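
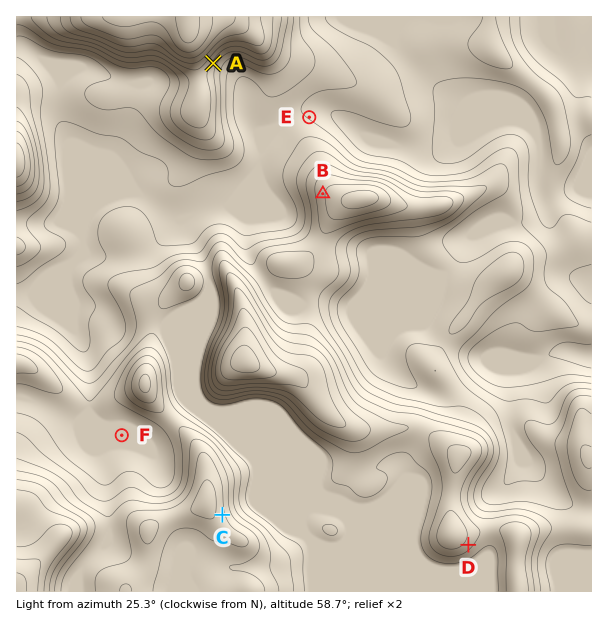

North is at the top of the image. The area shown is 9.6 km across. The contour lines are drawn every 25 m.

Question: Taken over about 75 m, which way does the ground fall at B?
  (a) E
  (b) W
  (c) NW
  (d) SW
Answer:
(b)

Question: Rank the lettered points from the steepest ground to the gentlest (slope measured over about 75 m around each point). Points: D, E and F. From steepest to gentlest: D E F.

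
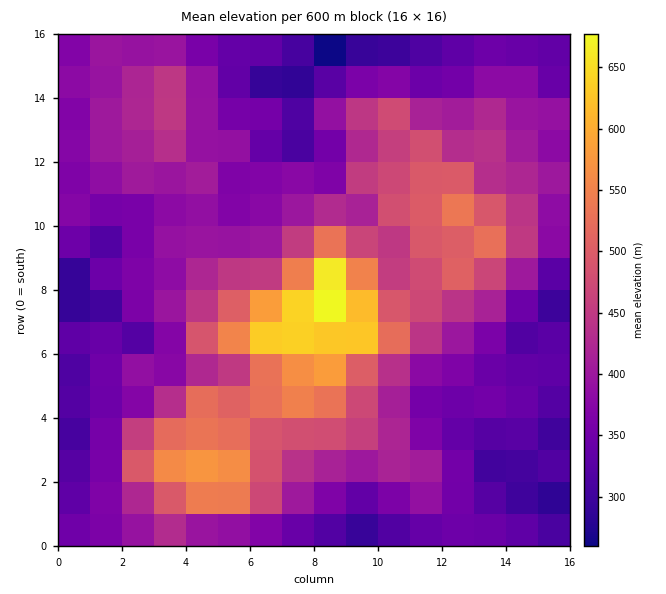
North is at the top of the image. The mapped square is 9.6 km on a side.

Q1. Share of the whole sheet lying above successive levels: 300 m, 95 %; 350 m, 72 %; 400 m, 45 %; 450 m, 27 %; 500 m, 15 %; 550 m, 7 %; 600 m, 3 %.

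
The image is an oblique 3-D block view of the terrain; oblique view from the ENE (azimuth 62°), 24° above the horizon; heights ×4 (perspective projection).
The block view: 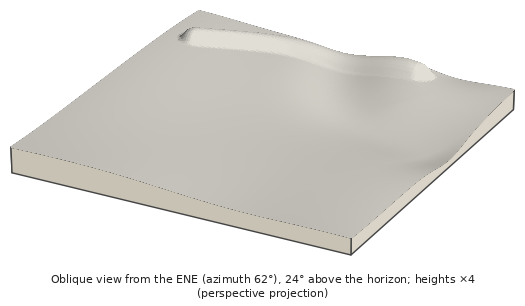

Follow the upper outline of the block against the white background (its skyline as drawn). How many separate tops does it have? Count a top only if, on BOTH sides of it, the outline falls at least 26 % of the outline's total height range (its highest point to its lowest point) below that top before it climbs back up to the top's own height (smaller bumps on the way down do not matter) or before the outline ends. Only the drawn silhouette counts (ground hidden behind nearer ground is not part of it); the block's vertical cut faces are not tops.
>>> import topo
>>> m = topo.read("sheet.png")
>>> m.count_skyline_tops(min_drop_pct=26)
1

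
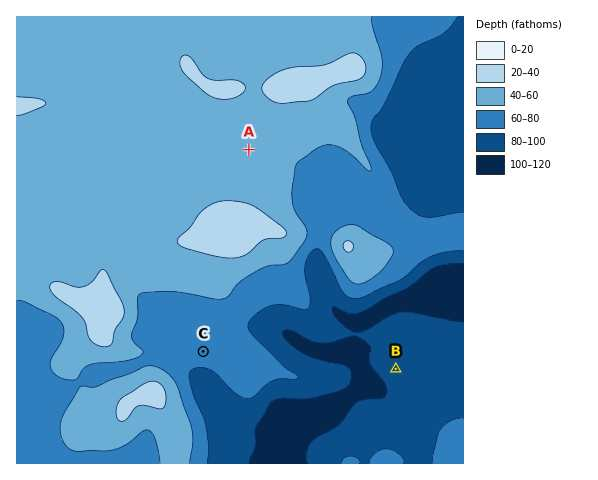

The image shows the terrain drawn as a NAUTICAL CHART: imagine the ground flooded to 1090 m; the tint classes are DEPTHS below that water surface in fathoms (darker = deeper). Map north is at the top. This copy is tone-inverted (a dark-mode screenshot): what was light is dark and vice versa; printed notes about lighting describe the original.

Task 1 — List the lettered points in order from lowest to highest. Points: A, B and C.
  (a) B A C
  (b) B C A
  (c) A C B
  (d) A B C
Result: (b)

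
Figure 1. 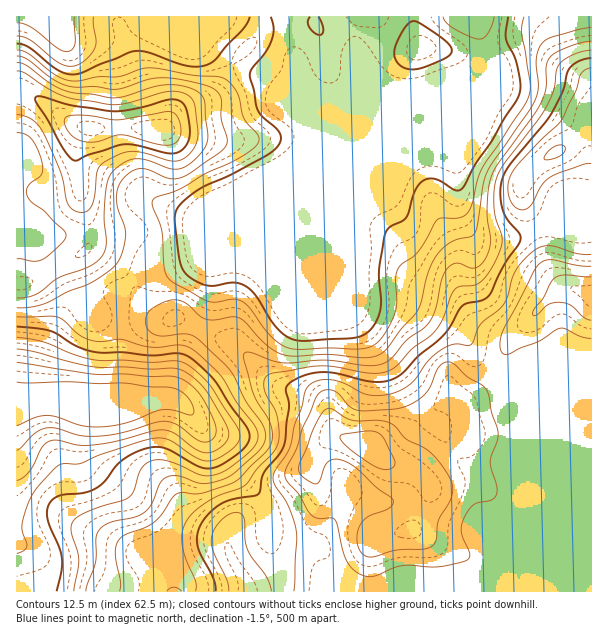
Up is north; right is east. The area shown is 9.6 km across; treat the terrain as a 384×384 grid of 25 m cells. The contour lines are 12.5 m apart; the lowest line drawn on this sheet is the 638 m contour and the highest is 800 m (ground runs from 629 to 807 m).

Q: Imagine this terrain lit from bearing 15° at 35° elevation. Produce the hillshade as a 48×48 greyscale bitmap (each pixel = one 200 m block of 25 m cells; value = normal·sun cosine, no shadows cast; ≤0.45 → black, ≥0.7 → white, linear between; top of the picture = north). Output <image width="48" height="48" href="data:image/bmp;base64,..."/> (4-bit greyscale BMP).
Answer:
<image width="48" height="48" href="data:image/bmp;base64,Qk32BAAAAAAAAHYAAAAoAAAAMAAAADAAAAABAAQAAAAAAIAEAAATCwAAEwsAABAAAAAAAAAAAAAAABEREQAiIiIAMzMzAERERABVVVUAZmZmAHd3dwCIiIgAmZmZAKqqqgC7u7sAzMzMAN3d3QDu7u4A////AIiHd4h3eIh2ZniId3iHdnd3d3d3d3d3d4iHd4d3d4h2ZniId3iHZmd3d3d3d3d3d4iHd3d3d4dmZoiId3h2ZmZmZnd4d4h3d4d2Z3d4iHdmZ4iId3d2ZmZmZ3iId4h3d3dmZ3iJmId3eIiId3d3d3d3d4iHd3d3d3dneImZmYiIiIiHd2Z3iIiIh3d3d3d3d3d3iZmZmYiJmZiHZmZ3iIiId3d3d3d3d4iImZmYiIiaqqmGZmd4iHd3d3d3d3d3d4iJmZiIiImru7l2VWd3d2Z3eId3h3d3d4iImIiIiJq8y6mHZmd2ZWZ3iIh4h3d3d4iIiIiIiavMy6qZh3dlVWeImYd4h3d3d4iJmaqqqrzMuqqpiHdlVniZmId3d3d3d4iaq7u7u7y6mIiHd3dniJmZiHd3d3d3d5mqu7u7u7uodlVWZ4iJqqmYh3eIh3d3d5mqmZmZqqqXVDRFeIiau6qYd3iIh3d3d4iIiHeIiJh1QzRVd4maqqqYh3iIh3d3d2d3d2ZmZmZUNFVmd4mqqqmZh4iIh3d3d2ZlVUREREQzNFZ4mau7u7qYiImYd3d3d1VUQzMyIzMzRWeKu8zdzLqYiJmId3d3d1VEMzMzMjM0VnibzN3cy6mZmZmHd3d3d0RERERERENFZ4mru8zLupmaqpiHd3d3d0RFVWZmZlVniJmqqqqpmYiZmYiIh2Z3ZkRVZnd3d3d4mZqqmIiIiIiJiIiIh3dmZURWZ4h3iImZmaqph3eIh3eIiIiZiId2ZlVWZ3h3iJqqqaqYd3d3d3d3d4mYiIh2Z3dmZnd3iJqqmamYd3d3d3d3d4mYiIiIiYh2ZmZ3iImZmZmHd3d3d3eIiJmYiIiJqoiHdmZ3eImYiIh3d3d3d3iIiJmYiImaqoiIh3d3d4iHd3d3d3d3d3iIiJmIiImqqYh3d4iIeIiHd3d3d3d3d3iIiJmHZ3iZiHd3Z3iIiIiHd3d3d3d3d4iIiJl2VmeIiHd2ZniIiId3d3d3d3d3eIiHiJh2VWd3d3d3ZniIh3Znd3d3d3d3eIiHiJh2Zmd3d3d3Z4h3dmVVZnd3d3d3d3iIiZh2Znd3d3h2Z4dmZURFVWZ3d3d3d3eImYiIiHdmZnd2Z3ZVQzNFVVVnd3d3d3eImIiJmYdmZndlZlVDIjRWZmZmd3d3d3d4iIiJqph3d3ZVVVVDM1Z3d3d3d3d3d3d3d3eJmqmYh2VWZ3d2Z4iIiImZiHd3d3d3d3d4iZmYh1VnmquqqpmZiImZiHd3d3d3d3d4iZmYh2aKzMzLu6qpiImIh3d3d3d3d3d3iJiIiHi93cy7u7y6mZiHd3d3d3d3d3d3iHeIiJve3Luqq83LqZiHd3d3d3dmd3d3d2Z3iM3dy6qZq7y7qYd3d3d3d3ZmZnd3dmZ4md3LqZmZmqqZmHd3d3d3d3dmZneHZmeJq9ypiIiImYiIiId3d3d3d3d4iIiHZmiaq7qId3eIiId3iIiHd3eHd4iImZmId3iJmqmHd3d4h3d3eIiId3iIiIiJmZmId3iImQ=="/>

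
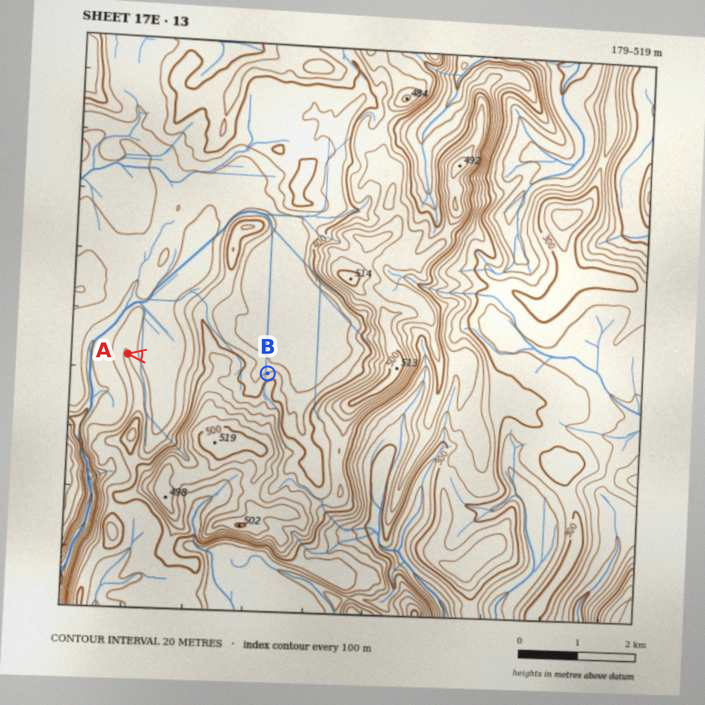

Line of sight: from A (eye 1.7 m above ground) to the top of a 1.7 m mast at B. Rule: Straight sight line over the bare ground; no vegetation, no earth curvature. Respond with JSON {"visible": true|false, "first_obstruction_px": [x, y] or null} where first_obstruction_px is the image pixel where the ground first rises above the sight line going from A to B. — {"visible": false, "first_obstruction_px": [197, 363]}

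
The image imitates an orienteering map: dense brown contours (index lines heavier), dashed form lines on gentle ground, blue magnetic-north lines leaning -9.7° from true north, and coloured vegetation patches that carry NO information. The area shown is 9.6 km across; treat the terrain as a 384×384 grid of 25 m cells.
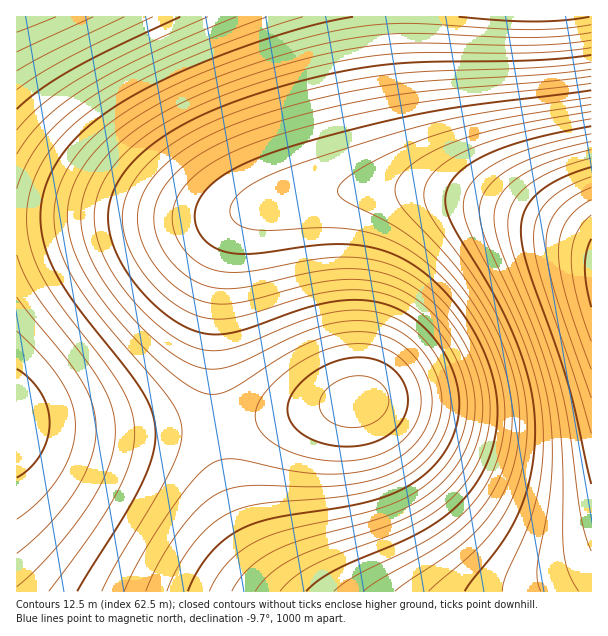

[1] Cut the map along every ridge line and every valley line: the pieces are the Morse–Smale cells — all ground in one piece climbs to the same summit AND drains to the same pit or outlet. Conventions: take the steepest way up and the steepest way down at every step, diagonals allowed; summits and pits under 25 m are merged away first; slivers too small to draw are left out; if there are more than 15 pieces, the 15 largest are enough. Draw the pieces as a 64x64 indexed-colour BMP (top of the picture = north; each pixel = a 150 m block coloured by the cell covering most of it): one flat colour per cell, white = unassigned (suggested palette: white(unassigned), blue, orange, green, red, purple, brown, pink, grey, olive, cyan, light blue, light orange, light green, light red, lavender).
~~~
<image width="64" height="64" href="data:image/bmp;base64,Qk12CAAAAAAAAHYAAAAoAAAAQAAAAEAAAAABAAQAAAAAAAAIAAATCwAAEwsAABAAAAAAAAAA////ALR3HwAOf/8ALKAsACgn1gC9Z5QAS1aMAMJ34wB/f38AIr28AM++FwDox64AeLv/AIrfmACWmP8A1bDFADMzMzMzMzMzMzMzMzMzMxERERERERERERERERERERERMzMzMzMzMzMzMzMzMzMxEREREREREREREREREREREREzMzMzMzMzMzMzMzMzMxERERERERERERERERERERERETMzMzMzMzMzMzMzMzMxERERERERERERERERERERERERMzMzMzMzMzMzMzMzMzEREREREREREREREREREREREREzMzMzMzMzMzMzMzMzERERERERERERERERERERERERETMzMzMzMzMzMzMzMzMRERERERERERERERERERERERERMzMzMzMzMzMzMzMzMREREREREREREREREREREREREREzMzMzMzMzMzMzMzMxERERERERERERERERERERERERETMzMzMzMzMzMzMzMxERERERERERERERERERERERERERMzMzMzMzMzMzMzMzEREREREREREREREREREREREREREzMzMzMzMzMzMzMzMRERERERERERERERERERERERERETMzMzMzMzMzMzMzMRERERERERERERERERERERERERERMzMzMzMzMzMzMzMxEREREREREREREREREREREREREREzMzMzMzMzMzMzMzERERERERERERERERERERERERERETMzMzMzMzMzMzMzMRERERERERERERERERERERERERERMzMzMzMzMzMzMzMxEREREREREREREREREREREREREREzMzMzMzMzMzMzMxERERERERERERERERERERERERERETMzMzMzMzMzMzMzERERERERERERERERERERERERERERMzMzMzMzMzMzMzMREREREREREREREREREREREREREREzMzMzMzMzMzMzMxERERERERERERERERERERERERERETMzMzMzMzMzMzMzERERERERERERERERERERERERERERMzMzMzMzMzMzMzMREREREREREREREREREREREREREREzMzMzMzMzMzMzMxERERERERERERERERERERERERERETMzMzMzMzMzMzMzERERERERERERERERERERERERERERMzMzMzMzMzMzMzMREREREREREREREREREREREREREREzMzMzMzMzMzMzMxERERERERERERERERERERERERERETMzMzMzMzMzMzMzERERERERERERERERERERERERERERMzMzMzMzMzMzMzMREREREREREREREREREREREREREREzMzMzMzMzMzMzMxERERERERERERERERERERERERERETMzMzMzMzMzMzMzERERERERERERERERERERERERERERMzMzMzMzMzMzMzMREREREREREREREREREREREREREREzMzMzMzMzMzMzMxERERERERERERERERERERERERERETMzMzMzMzMzMzMzERERERERERERERERERERERERERERMzMzMzMzMzMzMzMREREREREREREREREREREREREREREzMzMzMzMzMzMzMzERERERERERERERERERERERERERETMzMzMzMzMzMzMzMRERERERERERERERERERERERERERMzMzMzMzMzMzMzMxEREREREREREREREREREREREREREzMzMzMzMzMzMzMzERERERERERERERERERERERERERETMzMzMzMzMzMzMzMxERERERERERERERERERERERERESMzMzMzMzMzMzMzMzERERERERERERERERERERERERIiIiIiIiIiIiIiIjMzMxERERERERERERERERERERESIiIiIiIiIiIiIiIiIiIiIRERERERERERERERERERIiIiIiIiIiIiIiIiIiIiIiIiIiERERERERERERERIiIiIiIiIiIiIiIiIiIiIiIiIiIiIiIiIREREREiIiIiIiIiIiIiIiIiIiIiIiIiIiIiIiIiIiIiIiIiIiIiIiIiIiIiIiIiIiIiIiIiIiIiIiIiIiIiIiIiIiIiIiIiIiIiIiIiIiIiIiIiIiIiIiIiIiIiIiIiIiIiIiIiIiIiIiIiIiIiIiIiIiIiIiIiIiIiIiIiIiIiIiIiIiIiIiIiIiIiIiIiIiIiIiIiIiIiIiIiIiIiIiIiIiIiIiIiIiIiIiIiIiIiIiIiIiIiIiIiIiIiIiIiIiIiIiIiIiIiIiIiIiIiIiIiIiIiIiIiIiIiIiIiIiIiIiIiIiIiIiIiIiIiIiIiIiIiIiIiIiIiIiIiIiIiIiIiIiIiIiIiIiIiIiIiIiIiIiIiIiIiIiIiIiIiIiIiIiIiIiIiIiIiIiIiIiIiIiIiIiIiIiIiIiIiIiIiIiIiIiIiIiIiIiIiIiIiIiIiIiIiIiIiIiIiIiIiIiIiIiIiIiIiIiIiIiIiIiIiIiIiIiIiIiIiIiIiIiIiIiIiIiIiIiIiIiIiIiIiIiIiIiIiIiIiIiIiIiIiIiIiIiIiIiIiIiIiIiIiIiIiIiIiIiIiIiIiIiIiIiIiIiIiIiIiIiIiIiIiIiIiIiIiIiIiIiIiIiIiIiIiIiIiIiIiIiIiIiIiIiIiIiIiIiIiIiIiIiIiIiIiIiIiIiIiIiIiIiIiIiIiIiIiIiIiIiIiIiIiIiIiIiIiIiIiIiIiIiIiIiIiIiIiIiIiIiIiIiIiIiIiIiIiIiIiIiIiIiIiIiIiIiIiIiIiIiIiIiIiIiIiIiIiIiIiIiIiIiIiIiIiIiIiIiIiIiIiIiIiIi"/>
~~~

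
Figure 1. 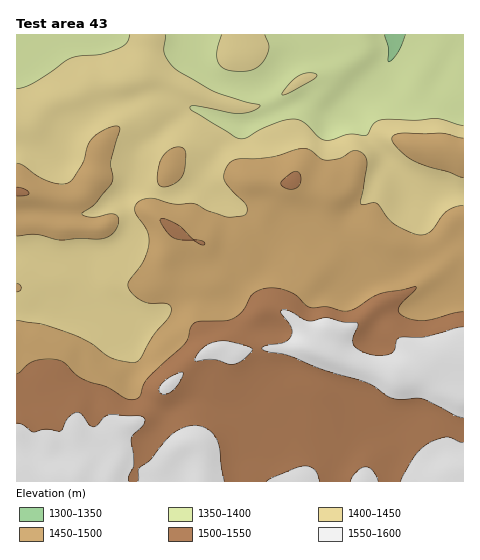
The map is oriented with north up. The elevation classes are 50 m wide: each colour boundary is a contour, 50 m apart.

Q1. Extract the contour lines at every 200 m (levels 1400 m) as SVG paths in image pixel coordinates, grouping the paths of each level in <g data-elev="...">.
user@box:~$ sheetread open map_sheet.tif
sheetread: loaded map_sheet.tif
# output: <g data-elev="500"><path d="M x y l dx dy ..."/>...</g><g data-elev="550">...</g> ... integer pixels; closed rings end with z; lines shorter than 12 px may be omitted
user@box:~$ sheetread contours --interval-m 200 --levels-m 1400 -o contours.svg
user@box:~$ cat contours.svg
<g data-elev="1400"><path d="M463 125l-26-7-21 2-33 0-9 3-7 12-18-1-22 6-8-3-17-16-10-2-11 2-15 6-21 11-7 0-46-28-2-3 6-1 43 8 12-2 9-6-45-14-39-22-7-7-5-10 1-18"/><path d="M282 94l1 1 5-2 22-12 7-4 0-3-9-1-9 3-9 6z"/><path d="M130 35l-3 8-8 5-18 6-30 4-37 25-10 4-7 2"/><path d="M222 35l-5 16 1 12 7 6 16 2 14-2 9-9 5-13-4-12"/></g>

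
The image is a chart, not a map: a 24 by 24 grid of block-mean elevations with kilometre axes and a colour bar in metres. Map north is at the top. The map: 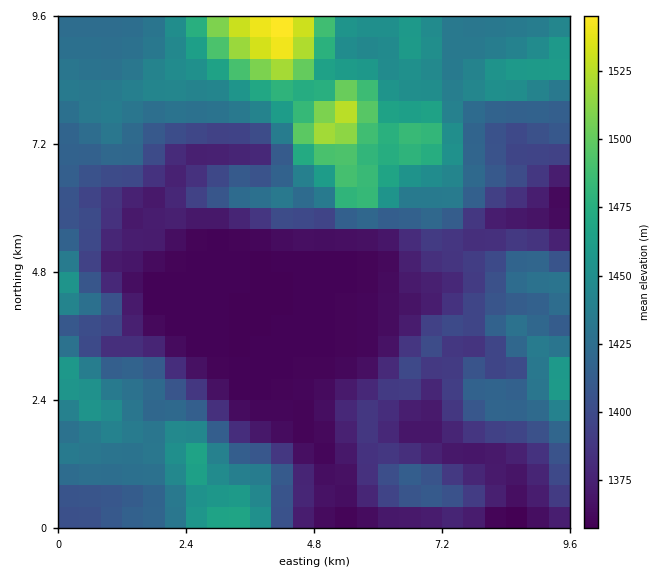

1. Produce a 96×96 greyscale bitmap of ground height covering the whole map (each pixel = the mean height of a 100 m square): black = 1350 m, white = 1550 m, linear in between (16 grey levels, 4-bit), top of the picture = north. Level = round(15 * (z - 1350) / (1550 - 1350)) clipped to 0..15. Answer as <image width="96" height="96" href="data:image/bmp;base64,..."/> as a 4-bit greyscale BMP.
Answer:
<image width="96" height="96" href="data:image/bmp;base64,Qk12EgAAAAAAAHYAAAAoAAAAYAAAAGAAAAABAAQAAAAAAAASAAATCwAAEwsAABAAAAAAAAAAAAAAABEREQAiIiIAMzMzAERERABVVVUAZmZmAHd3dwCIiIgAmZmZAKqqqgC7u7sAzMzMAN3d3QDu7u4A////AERERERFVVVVVVVmZ3iJmZmZmZh3ZEMiERERERERERERERERERERERERAAAREREiIkREREREVVVVVVVmZ3iJmZmZmZh3ZEMiERERERERERERERERERIiIRERAAARERESIkREREREVVVVVVVmZ3iImZmZmYh3ZEMiIRERERERERIiIiIiIiIiIiEREQAREREiIkRERERERFVVVVVWZ3iIiJmZmYh2VEMiIREREREREiIiIiIjMzMzMiIREREREREiIkRERERERERVVVVWZ3eIiIiZmYh2VEMiIRERERERIiMzMzMzREREMzIiERERERIiM0RERERERERVVVVmZ3iIiIiIiIh2VEMyIhERERESIzM0REREREREQzMiIRERESIjM0RERERERVVVVVVmd3iIiIiIiId2VUMyIiEREREiIzRERVVVVVVEQzMiIhEREiIzNERFVVVVVVVVVVZmd4iIiIiIiHd2VUMyIiEREREiM0REVVZlVVREMzMiIhERIiMzRFVVVVVVVVVVVWZneIiIiHd3d3d2VUQyIhEREREiM0RFVVZlVURDMzIiIhERIiM0RFVVVmZmZmZmZmZneImYiHd3d3d2ZUQyIhEREREiM0RFVVVVREMzIiIiIRERIiM0RGZmZmZmZmZmZmZneJmZiHdmZ3dmZUMyIRERERIiM0RERVVEQzMiIiIhERERIiI0RGZmZmZmZmZmZmZniJmZh3ZmZmZmVUMiERERERIiMzRERERDMyIiIRERERERIiM0RGZmZmZmZmZmZmZ3iJmZh3ZlVmZlVEMiERERERIiMzMzMzMzIiIhERERERESIiM0RGZmZmZmZmZmZmZ3iJmZh3ZVVVVVRDIhERERESIjMzMzMzIiIiERERERERIiIjM0RGZmZmZmZmZmZmd3iJmYh2ZVREREMyIRERERESIjMzMyIiIiIRERERESIiIiIzNEVWZmZmZmZmZmZmd4iJmId2VUQzMzIiERERERESIjMzMiIiIRERESIiIiIiIjMzREVWZmZmZmZmZmZmd4iIiHdlVDMyIiIREREREREiIzMzIiIhERERIiIiIiIzMzM0RFVWZmZmZnd3dmZmd3iIh3ZVQzIiIREREREREREiIzMzIiIRERESIiIjMzMzMzRERVVWZmZnd3d3dmZmZ3d3d2VUMyIREREREREREREiIzMzIiEREREiIjMzM0REREREVVVmZmd3d3d3dmZmZmd3ZlVDMiEREREREREREREiMzMzIiEREREiIzM0RERERERFVWZmZnd4iIh3ZmZVVmZmZVQzIhERERERERERERIiMzMzIiIRERIiIzRERVVVVVVVVmZ2Z3eIiId3ZmVVVVZmVUQyIRERERERERERERIiMzMzIiIhERIiMzREVVVVVVVVZmd2d4iIiId2ZmVVVVVVVEMiERERERERERERERIiMzMzMiIiIRIiM0RFVVVVVVVWZneHd4iIiHdmZmVVVVVVRDMiERERERERERERERIiMzMzMyIiIiIiM0RVVVVVVVVmZ3iHeIiIh3dmZmVVVVVEQzIhERERERERERERERIiIjMzMzMyIiIiM0RVVVVVVVVmd4iIiIiId3ZmZmZVVVREMyIREREREREREREREREiIiIzMzMzMiIiM0VVVVVVVVVmd4iYiIiHd2ZmZmZlVURDMiERERERERERERERERESIiIjMzQzMiIiNEVVVVVVVVVmeImYiIiHdmZmZmZlVEQzIhERERERERERERERERERESIiMzREMyIiM0VVVVVERFVmeImYiIh3dmZmZmZlVDMyIRERERERERERERERERERERIiMzREQzIiM0VVVUREREVneImYiIh3ZlVVVmZVQzIiERERERERERERERERERERERESIzREQzIiM0RVREQzNEVneImYiId2VVRFVVVUQyIRERERERERERERERERERERERERIjNERDMiM0RERDMzNEVneIiIiHdlVERERERDMiEREREREREREREREREREREREREREiM0REMyMzREMzMzNFVnd4iId2ZUQzMzM0MzIhEREREREREREREREREREREREREREiI0REMzMzMzMzM0RVZnd3d3dmVEMyIiMzMiIRERERERERERERERERERERERERERESIzREQzMzMzMzNEVWZ3d2ZmZVQzMiIiIiIiERERERERERERERERERERERERERERERIjRERDMyIiMzRFVmd2ZmZVVUQzMiIiIiIRERERERERERERERERERERERERERERERIiNEREMzIjM0VWZndmZVVVREMzMzMiIhEREREREREREREREREREREREREREREREREiM0REQzMzNEVmZmZmVVVEREQzMzMyIhERERERERERERERERERERERERERERERERESIzRERDMzRFVmZmZlVVRFREREREQzIhERERERERERERERERERERERERERERERERESIjNERERERFVmZmVVVVVVVVVVVVRDIhERERERERERERERERERERERERERERERERERIiM0RERERVVVVVVVVVVWZmZmZVRDIREREREREREREREREREREREREREREREREREREiIzM0RERFVVVVVVVVVXd2ZmZVQzIRERERERERERERERERERERERERERERERERERESIiMzNERERFVVVVVVZoh3ZmVUQyIRERERERERERERERERERERERERERERERERERERIiIjMzREREVVVVVmZoiHZlVEMyEREREREREREREREREREREREREREREREREREREREiIiMzNERFVVVVVmZpiHZVRDMiERERERERERERERERERERERERERERERERERERERIiIiMzNERFVVVWZmZpiHZUMyIhERERERERERERERERERERERERERERERERERESIiIiIiMzNERVVmZmZmZpiHVEMiIhEREREREREREREREREREREREREREREREREREiIiIiIiMzNERVZmZmZmZoh2VDIiIREREREREREREREREREREREREREREREREREREiIiIiIjMzNERVZmZmZmZoh2VDIiEREREREREREREREREREREREREREREREREREREiIiIjMzMzNERVZmZmZVVXdmVDIiEREREREREREREREREREREREREREREREREREREiIiMzMzMzM0RFVmZlVVVXdlRDIiESIREREREREREREREREREREREREREREREREREiIjMzMzMzM0REVVVVRERGZlRDIiIiIiEREREREREREREREREREREREREREREREREiIjMzMzMzMzNERFVEQzM2ZVRDMiIiIiIREREREREREREREREREREREREREREREREiIjMzMzMzMzMzRERDMzIlVVRDMiIiIiIiERERERERERERERERERERERERERERERIiIzMzMzMzMzMzMzMzMiIlVVREMyIiIiIiIRERERERERERERERERERERERERERESIjMzMzMyIiIiIiMzMiIiIlVVREMzIiIiIiIhERERERERERERESIiIiIiIiIiIiIiMzRERDMzIiIiIiIiIiIhEUREREQzIiIiIiIiEREREREREREiIiMzIiIiIzMzMzMzNEREREQzMiIiIiIiIiEREUREREQzIiERIiIiIhERERERIiIjMzRDMzMzRERERERERVVVVVVEMyIiEREREREREUREREMzIiEREiIiIiIhEiIiIzM0RFVUREREVWZmZmVVVVZmZmVUQzIiEREREREREURERDMzIiIRESIiIiIiIiIzNERFVWZVVERWZ4iIh3dmZmZmZmZlVDMiIhEREREREURERDMzIiIRERIiIjMzMzNEVVVVZmZlVVVniJmpmYd2ZmZmZmZmVUMyIiIiEREREUREQzMzIiIhERIiIzM0RERVZmZmZndmVVZomaqqqZh3ZmZmZmZmZUQzMyIiIhEREURERDMzMiIiIRIiIzNERVVmZmZmZnZmVVZ4mru7qpiHdmZmZ3d2ZVREMzMzIiEREVVERDMzMzIiIiIiIzNEVVVmZmZmZmZmZWeJqru7qpmHd3Zmd3d2ZlVEREQzMiIREVVUREMzMzMzIiIiIjNERVVmZmVVVWZmZmeJq7u7qpmId3d3d3d2ZlVVRERDMyIhEVVVREREREMzMyIiIiMzRERVVVVERVZmZ3iJq7u6qpmIiHd3d3d2ZlVVVEREMzIiEVVVVEREREREMzIiIiIjMzRERERERFZnd4iaq7uqqpmZiIiIiId2ZVVVREREMzMiIVVVVURERVVEQzMiIiIiIjMzMzMzNFZ3iImaq7qqqpmZmZiIiIh2ZVVURERDMzMyIlVVVVRVVVVVRDMiIiIiIiIiMyIjNFZ4mZmqu7qqqpmZmZmZmYh3ZVVEREQzMzMzIlVVVVVVVVVVRDMyIiIiIiIiIiIiNFaJmqqru7qqqZmZqqqZmZh3ZVVEREQzMzMzM1VVVVVVZmZVVEMyIiIiIiIiIiIiNFeJq7u7u7qqqZmaqqqqqZh3ZVVEREMzM0REQ1VVVVVmZmZVVEMzMiIiIiIiIiIjNFeau7vMu7uqqZmaqqqqqZh3ZVVEREMzNERERFVVVVZmZmZVVEQzMzMyIiIiIiIzRWeavMzMzLu6qZmqqqqqqph2ZVVEREQzRERERFVVVWZmZmZVVEREMzMzMzMzMzM0RXirzN3dzMu6qpmqqqqqqph2ZVVERERERERERFVVVmZmZmZVVVRERERERERERERFVnmrzN3d3cy7qqmaqqqqqZh2ZVVEREREREREVVVVZmZmZmZVVVVVVVVURFVVVVVWZ4mrzN3d3dzLqqmZmqqqqYh2ZVVERERERERVVVVWZmZmZmZlVVVVVVVVVVVVZmZmeImrvM3d7t3LupmZmZmpmYd2ZVVURERERFVVVVZmZmZmZmZmZVZmZmZmZmZmZmd3iJmqu7zd3t3LupmYiZmZmIdmZVVVVVVVVVVVVWZmZmZ3dmZmZmZmZmZmZmZnd3d4iJmaqrvN3d3LupmIiImZiHdmZmVVVVVVVVVVVWZmZmZ3d3d2ZmZmZmZmZmd3d3eIiJmZmaq83d3LqpiIiIiIiHdmZmZmZmZmZlVVVWZmZmZnd3d3d3d3d3dmZnd3d4iIiZmZmZq7zd3LqZiIeIiIh3dmZ3d3d3d2ZmZlVWZmZmZmZ3d3d3d3d3d3d3d3iIiZmZmZmZmrvMzLqZiHd4iId3d3d3d3d3d3d2ZmZmZmZmZmZmd3d3d3d3d3d3eIiZmaqqqqmZmau7u6qYiHd3iId3Znd3iIiIiId3d3ZmZmZmZmZmZ3d3d3d3d3d4iJmaqru7u6qZmZqquqmYh3d3iHd2Znd3iIiIiIiId3d2ZmZmZmZmZnd3d3d3d3eImZqru7zMy7qZiJmaqZmIh3d3h3d2Znd3iIiIiIiIiIiGZmZmZmZmZmd3d3eIiIiJmqu7vMzdzLupmIiJmYiId3eIiHd2Zmd3eIiIiIiIiIiGZmZmZmZmZmZ3d3d4iIiZqru8zN3d3cupmIiIiIiHd3iIiHd2ZmZ3d4iIiIiIiImWZmZmZmZmZmZnd3d4iImaq7zM3d7u3dy6mIh3d3d3d3iIiId2ZmZnd3d4iIiIiJmWZmZmZmZmZmZmd3d4iImqu8zN3e7u7dy6mYh3d3d3d4iIiId2ZmZmd3d3d3iIiJmWZmZmZmZmZmZmZ3eIiJmrvMzd3u7u7t3LqYh3d3d3d4iIiId2ZmZmZnd3d3d4iIiWZmZmZmZmZmZmZ3eIiZq7zN3d7u/+7u3LqYh3d3d3d4iIiId2ZmZmZmZmd3d3eIiGZmZmZmZmZmZmZ3eImaq8zd3u7v//7u3LqpiHd3d3d4iIiId2ZmZmZmZmZnd3d4iGZmZmZmZmZmZmZ3iJmau83d7u7v///u3cupiHd3d3d4iIiId2ZmZmZmZmZmZ3d3iGZmZmZmZmZmZmZ3iJmqvM3d7u7v///u3cupiId3d3eIiIiId2ZmZmZmZmZmZnd3d2ZmZmZmZmZmZmZ3iJmqvM3e7u7v///u3cupiIiIiIiIiIiId2ZmZmZmZmZmZmd3d2ZmZmZmZmZmZmZ3iJmqvM3e7u7v///u3cupiIiIiIiIiIiId2ZmZmZmZmZmZmd3dw=="/>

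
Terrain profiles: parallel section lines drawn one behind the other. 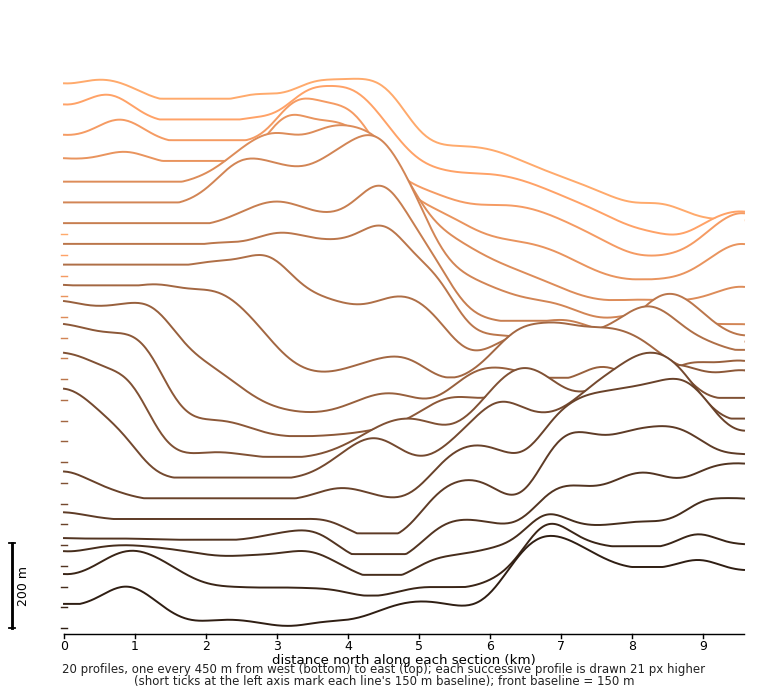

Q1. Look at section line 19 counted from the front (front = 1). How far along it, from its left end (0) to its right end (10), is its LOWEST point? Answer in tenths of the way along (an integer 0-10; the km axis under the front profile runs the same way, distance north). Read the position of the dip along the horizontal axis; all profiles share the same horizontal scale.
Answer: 9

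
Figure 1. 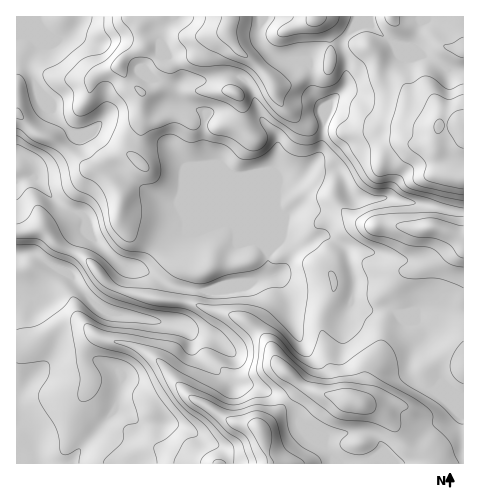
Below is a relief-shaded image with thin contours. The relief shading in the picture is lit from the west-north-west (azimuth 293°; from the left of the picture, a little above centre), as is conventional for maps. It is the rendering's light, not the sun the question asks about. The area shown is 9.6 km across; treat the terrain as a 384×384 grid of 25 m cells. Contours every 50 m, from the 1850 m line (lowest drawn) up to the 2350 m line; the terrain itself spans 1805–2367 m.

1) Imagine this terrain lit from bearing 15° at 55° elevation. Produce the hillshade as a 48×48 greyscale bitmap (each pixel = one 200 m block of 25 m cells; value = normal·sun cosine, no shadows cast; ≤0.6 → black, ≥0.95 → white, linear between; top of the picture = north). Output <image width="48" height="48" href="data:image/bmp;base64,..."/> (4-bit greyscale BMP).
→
<image width="48" height="48" href="data:image/bmp;base64,Qk32BAAAAAAAAHYAAAAoAAAAMAAAADAAAAABAAQAAAAAAIAEAAATCwAAEwsAABAAAAAAAAAAAAAAABEREQAiIiIAMzMzAERERABVVVUAZmZmAHd3dwCIiIgAmZmZAKqqqgC7u7sAzMzMAN3d3QDu7u4A////AKqZmJqqqpiImqq9uFR6zd26mHiZhnmqu6qZmJmqqpmZqqu7lkR6zdypmIiZd4qqu6mZmImqqqqru7qWMiSKzLqpmaqWaKq7u5mYiIiZqqq7updBAkeru6mYd4dVeaq7y5mHeIiJqqmZhjEBaazduph1MzJGmZqry5iHiIiJqpiIUQAp7+/+uYZDMzR5qavMupiIiZmZmYiGEBfP/+/9uGRFZ5qrvN3bqZmZmZmZmZmEA67/7c3JdUabzN7d7u26mZmqqpmamZhSS+/tuphTNJ3v7/7u7cqZmImZmZmqqYUjru7bqpYyWu/+7tzMu6mZmIiJmZmphjE43u27zKZXv//MzLu6qqqpmYiImZh1MRSd7dy924Zq7/27zMy7uquqqpmIiIZDRYzu7tzMp1WN/9qru7u7u6qqqqqpiHZ73v///suoYza//rmru7u7u6qqqru6mIrv///u25dkIknf7Jiqqqq7uqqZqru7uq7/7cqHZUIjV63typmaqqqrqpmZqrqru97ZZDEAASWLze7cupmZmamZmZmZmaqaq9xyERJGiazu7u7LqZmZmZmIiJmIiJmYm7cQSKvd3LurzMy7upiZmZmYiIiIiIiJq5IGzd3bl2ZmiImrqYeJqpiZiHd3d5maqEBs3LqGZ3h3d3eJmHeKqpiZmYh3ZaqoUhbeuGZWiqqqqZiYiImqupmqmYh2VIhiJI3sYiRpq7u7u7upmau7upmHZmZmVSITe83GEkeaqqq7qqqpqZqrp2QiM0REV1RIvLuCJomaqqqqqZmZmZiZdTETRVRGirqby6liSJmZmZmaqZmZmZmIdmeJmqu83ru8yphDaJqqqZmZmZmZmZqYibzu7u7+3KrNuGQ1iaqqqZmZmZmZmZmHnN3u7cy5ZavbhTNGiqqZmZmZmZmZmZiJu6iJhTEAAKvJZURXq6h4mZmZmZmZmZmauVIBEAAAAJqodmZ4qoZompmZmZmZmZmapyERJFRFZ5qXZniZmHeaqZmZl3eJiImZgxNVVneJqqhkRpu5iIq7qYiYdUNXdmeHMTaIdleJmXMBSby7maq6l2d2RENGZURUE2eJdmeIiBAFm7u7qpmYdlVDNFeHYzNDJXeJeJiJiAObuomqqYh1VVZUVoq3IUZ2eIiZmZmZmFrMuGaJmHeHZ4mZiZuSAnmpqpmZmZmqmazLl1Vnd3iamamZh4lAJ5qqqZqpmaqqu7uph3dmZXiZmYdVRHcReqmImaqZmqqs3LuoZoh3VXmYiHZlWKcViZhleZiJmqq97bqXZ4iGVpqpiJmZrLQ4qodUaIeJqrvN3cqZmZqXWKqYiHZ4qVFry6h2Z3eJq8zcu7qru7u6mZmIh0RVQgS8uqmIh2eKu7zKiKqru7zcu5eJl2ZkIVvLmZmal2eaqqqXZqqqq7y7qpiZh3dlV7ynZneJmIm7qZh3iaqZmqqYeImph4h3eruGVENHiavKd3eJqpmZiJmXVomYmqqZmqqZmFM1eaumV4mqqpmZiJqWVomIq7qZqZqrunRFaaqEaZmqmQ=="/>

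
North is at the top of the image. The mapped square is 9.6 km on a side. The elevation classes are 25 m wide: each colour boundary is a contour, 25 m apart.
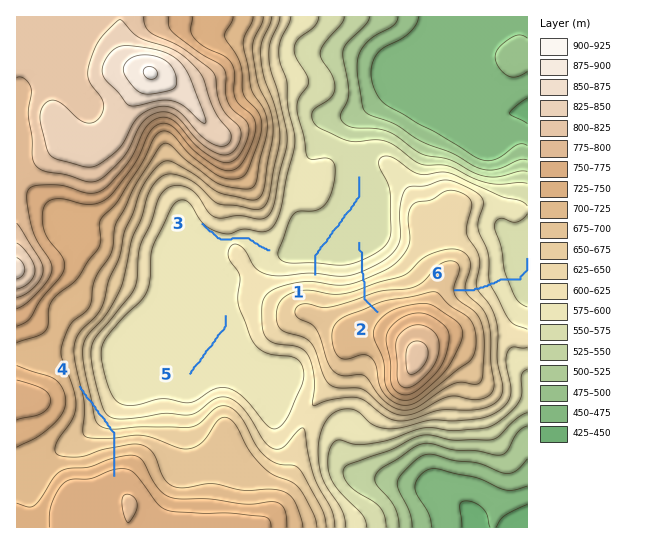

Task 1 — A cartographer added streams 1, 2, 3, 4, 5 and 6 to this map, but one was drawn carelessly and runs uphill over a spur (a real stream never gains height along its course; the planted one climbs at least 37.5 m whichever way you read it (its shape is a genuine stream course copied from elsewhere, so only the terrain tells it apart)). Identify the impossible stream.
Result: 4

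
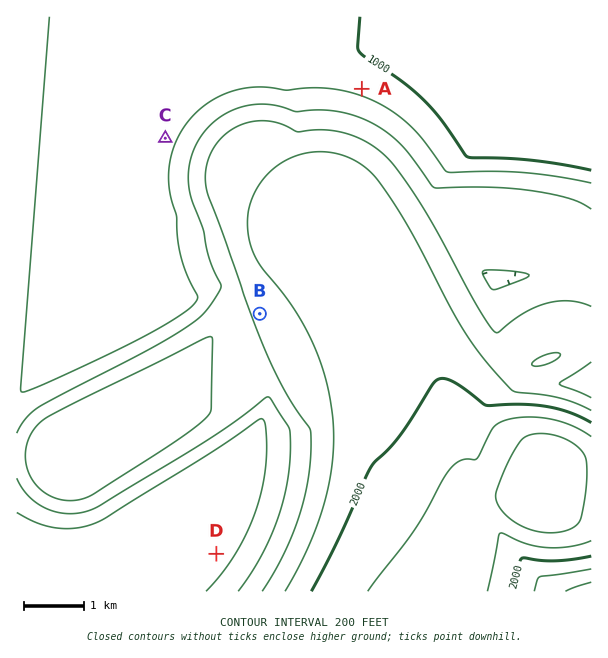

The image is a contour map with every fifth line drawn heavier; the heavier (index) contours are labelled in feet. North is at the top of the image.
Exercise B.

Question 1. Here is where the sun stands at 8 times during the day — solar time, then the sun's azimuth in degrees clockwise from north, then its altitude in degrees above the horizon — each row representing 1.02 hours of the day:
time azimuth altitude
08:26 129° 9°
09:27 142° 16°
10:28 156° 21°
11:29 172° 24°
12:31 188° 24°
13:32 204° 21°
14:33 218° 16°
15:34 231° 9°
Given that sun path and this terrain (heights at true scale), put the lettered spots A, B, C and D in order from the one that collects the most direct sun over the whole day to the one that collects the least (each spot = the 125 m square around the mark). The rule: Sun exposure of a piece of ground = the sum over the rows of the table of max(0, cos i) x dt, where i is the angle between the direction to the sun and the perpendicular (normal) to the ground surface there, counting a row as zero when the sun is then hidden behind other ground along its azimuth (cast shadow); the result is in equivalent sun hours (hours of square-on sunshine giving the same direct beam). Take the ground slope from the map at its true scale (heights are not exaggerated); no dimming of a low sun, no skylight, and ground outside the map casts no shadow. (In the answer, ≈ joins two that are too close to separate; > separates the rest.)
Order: B > C ≈ D > A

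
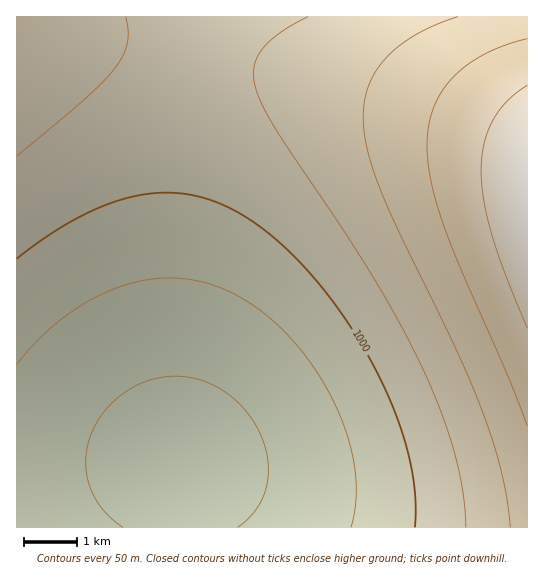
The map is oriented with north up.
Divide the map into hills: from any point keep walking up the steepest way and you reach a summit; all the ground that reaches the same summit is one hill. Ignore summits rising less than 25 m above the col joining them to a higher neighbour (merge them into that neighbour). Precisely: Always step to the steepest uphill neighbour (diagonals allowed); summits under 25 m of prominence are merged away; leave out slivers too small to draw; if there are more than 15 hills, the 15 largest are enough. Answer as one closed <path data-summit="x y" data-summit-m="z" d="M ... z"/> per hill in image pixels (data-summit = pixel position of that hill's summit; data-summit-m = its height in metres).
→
<path data-summit="527 193" data-summit-m="1244" d="M527 16l-327 1-16 88-11 117-1 151 4 70 4 19-163 1 0 65 511-1z"/><path data-summit="17 17" data-summit-m="1085" d="M199 16l-183 1 1 446 130 0 32-2-7-88 1-151 11-117z"/>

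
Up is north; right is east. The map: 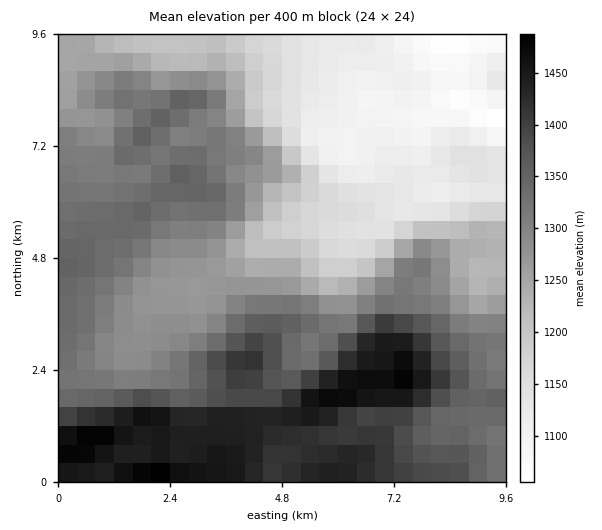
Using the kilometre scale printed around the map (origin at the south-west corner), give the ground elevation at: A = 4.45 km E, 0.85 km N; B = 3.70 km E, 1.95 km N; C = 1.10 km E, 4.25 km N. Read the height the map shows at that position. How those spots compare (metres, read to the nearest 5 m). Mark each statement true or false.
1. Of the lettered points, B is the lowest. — false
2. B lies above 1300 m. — true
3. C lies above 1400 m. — false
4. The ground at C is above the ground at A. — false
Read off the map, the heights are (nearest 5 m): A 1430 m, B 1380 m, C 1315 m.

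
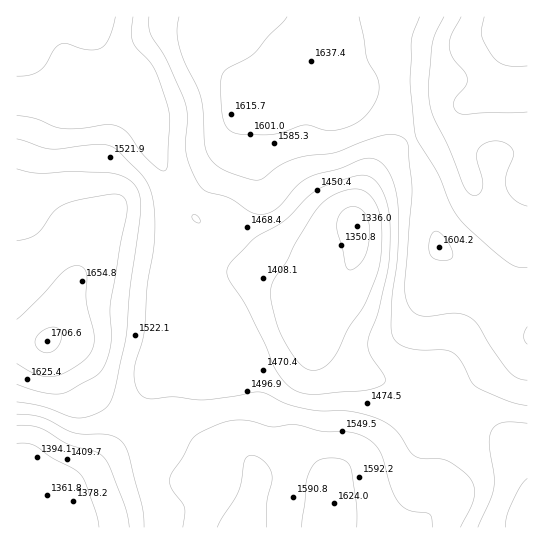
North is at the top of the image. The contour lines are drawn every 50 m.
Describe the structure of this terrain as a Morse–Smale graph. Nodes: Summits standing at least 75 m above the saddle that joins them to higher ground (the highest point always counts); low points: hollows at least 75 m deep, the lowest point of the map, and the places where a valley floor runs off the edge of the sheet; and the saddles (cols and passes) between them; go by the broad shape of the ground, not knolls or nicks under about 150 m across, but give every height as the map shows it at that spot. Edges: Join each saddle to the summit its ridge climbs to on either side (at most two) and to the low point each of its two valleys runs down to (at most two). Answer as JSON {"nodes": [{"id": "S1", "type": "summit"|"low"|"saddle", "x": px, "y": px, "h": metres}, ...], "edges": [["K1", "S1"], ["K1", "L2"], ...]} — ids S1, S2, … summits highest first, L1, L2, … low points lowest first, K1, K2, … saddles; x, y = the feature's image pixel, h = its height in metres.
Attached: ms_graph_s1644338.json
{"nodes": [
{"id": "S1", "type": "summit", "x": 47, "y": 341, "h": 1707},
{"id": "S2", "type": "summit", "x": 311, "y": 61, "h": 1637},
{"id": "S3", "type": "summit", "x": 241, "y": 527, "h": 1625},
{"id": "L1", "type": "low", "x": 357, "y": 226, "h": 1336},
{"id": "L2", "type": "low", "x": 18, "y": 19, "h": 1353},
{"id": "L3", "type": "low", "x": 47, "y": 495, "h": 1362},
{"id": "L4", "type": "low", "x": 527, "y": 31, "h": 1364},
{"id": "L5", "type": "low", "x": 527, "y": 511, "h": 1382},
{"id": "K1", "type": "saddle", "x": 411, "y": 141, "h": 1551},
{"id": "K2", "type": "saddle", "x": 137, "y": 423, "h": 1518},
{"id": "K3", "type": "saddle", "x": 445, "y": 435, "h": 1489},
{"id": "K4", "type": "saddle", "x": 167, "y": 218, "h": 1487}],
"edges": [["K1", "S2"], ["K1", "L1"], ["K1", "L4"], ["K2", "S1"], ["K2", "S3"], ["K2", "L1"], ["K2", "L3"], ["K3", "S2"], ["K3", "S3"], ["K3", "L1"], ["K3", "L5"], ["K4", "S1"], ["K4", "S2"], ["K4", "L1"], ["K4", "L2"]]}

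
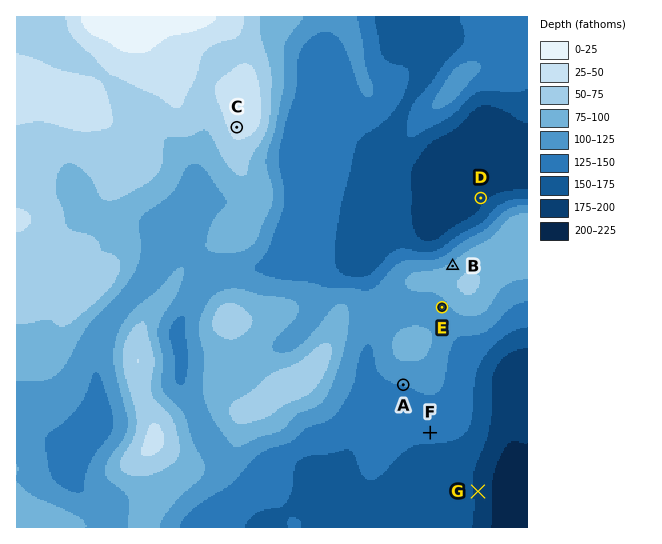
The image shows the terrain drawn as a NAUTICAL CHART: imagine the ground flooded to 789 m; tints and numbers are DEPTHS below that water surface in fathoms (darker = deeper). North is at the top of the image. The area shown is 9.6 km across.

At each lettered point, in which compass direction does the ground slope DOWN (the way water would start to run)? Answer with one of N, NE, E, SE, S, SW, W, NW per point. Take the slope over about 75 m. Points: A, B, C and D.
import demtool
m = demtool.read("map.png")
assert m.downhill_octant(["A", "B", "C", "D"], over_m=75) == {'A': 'S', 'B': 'NW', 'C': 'SW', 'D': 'NW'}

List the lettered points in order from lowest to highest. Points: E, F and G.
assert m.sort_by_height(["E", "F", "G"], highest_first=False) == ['G', 'F', 'E']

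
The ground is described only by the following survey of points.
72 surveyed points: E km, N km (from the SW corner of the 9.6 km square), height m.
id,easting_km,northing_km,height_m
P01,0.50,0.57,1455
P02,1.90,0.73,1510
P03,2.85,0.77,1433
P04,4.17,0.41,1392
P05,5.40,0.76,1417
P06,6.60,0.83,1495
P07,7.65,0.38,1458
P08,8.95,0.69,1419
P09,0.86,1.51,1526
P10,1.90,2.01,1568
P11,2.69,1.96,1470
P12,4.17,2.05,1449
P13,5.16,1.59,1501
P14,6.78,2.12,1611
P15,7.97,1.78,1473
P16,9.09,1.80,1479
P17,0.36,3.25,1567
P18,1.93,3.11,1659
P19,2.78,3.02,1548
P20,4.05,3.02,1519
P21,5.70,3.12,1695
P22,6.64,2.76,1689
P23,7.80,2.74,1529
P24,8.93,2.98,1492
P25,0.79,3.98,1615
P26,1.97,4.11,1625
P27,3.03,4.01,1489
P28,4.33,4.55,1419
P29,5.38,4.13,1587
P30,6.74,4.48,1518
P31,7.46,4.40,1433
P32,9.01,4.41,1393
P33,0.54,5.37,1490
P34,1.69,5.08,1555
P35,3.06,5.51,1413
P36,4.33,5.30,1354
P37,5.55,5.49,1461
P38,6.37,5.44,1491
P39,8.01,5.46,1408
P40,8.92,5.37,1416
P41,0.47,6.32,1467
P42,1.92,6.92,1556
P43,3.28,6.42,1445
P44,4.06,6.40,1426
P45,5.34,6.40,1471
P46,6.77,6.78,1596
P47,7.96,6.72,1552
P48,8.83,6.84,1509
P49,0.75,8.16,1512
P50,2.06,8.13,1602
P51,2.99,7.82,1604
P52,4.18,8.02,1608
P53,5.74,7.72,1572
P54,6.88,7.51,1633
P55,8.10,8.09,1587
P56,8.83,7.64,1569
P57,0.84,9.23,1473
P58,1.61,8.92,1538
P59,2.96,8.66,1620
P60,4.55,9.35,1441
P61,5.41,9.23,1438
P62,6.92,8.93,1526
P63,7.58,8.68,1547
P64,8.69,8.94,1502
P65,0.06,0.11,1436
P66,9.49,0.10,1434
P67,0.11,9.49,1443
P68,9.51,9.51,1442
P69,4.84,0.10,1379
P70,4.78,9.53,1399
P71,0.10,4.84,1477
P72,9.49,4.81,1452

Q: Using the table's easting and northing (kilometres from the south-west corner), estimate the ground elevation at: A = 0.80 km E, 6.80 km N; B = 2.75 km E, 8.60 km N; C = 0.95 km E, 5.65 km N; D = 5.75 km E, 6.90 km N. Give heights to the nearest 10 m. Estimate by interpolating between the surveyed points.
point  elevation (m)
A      1500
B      1620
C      1490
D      1510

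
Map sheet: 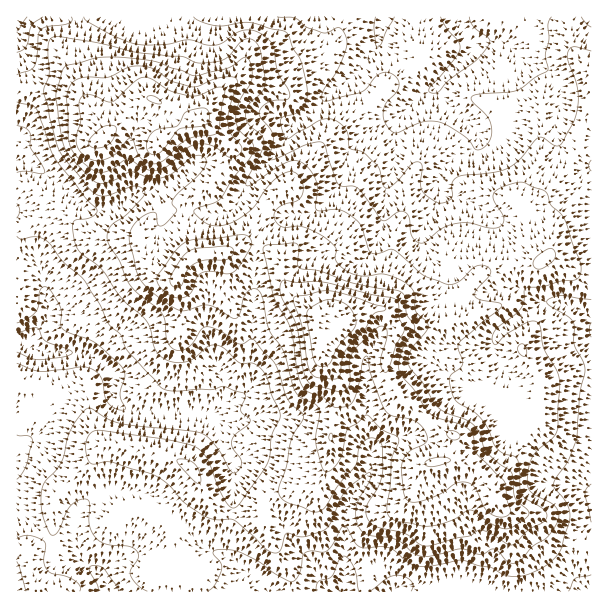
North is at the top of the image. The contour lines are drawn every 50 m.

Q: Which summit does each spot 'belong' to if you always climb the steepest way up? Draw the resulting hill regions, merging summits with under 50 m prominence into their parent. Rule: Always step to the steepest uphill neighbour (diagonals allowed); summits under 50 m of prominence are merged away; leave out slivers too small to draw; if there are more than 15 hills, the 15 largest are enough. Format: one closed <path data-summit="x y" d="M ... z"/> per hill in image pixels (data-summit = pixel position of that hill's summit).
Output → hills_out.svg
<path data-summit="318 321" d="M591 16l-205 0-6 10-1 16-3 6-18 21-14 15-12 7-24 25-18 10-8 21-36 41 0 4 8 8 24 14 10 2-18 7-8 10-6 15-6 108 2 27-4 7-5 6-16 6-11 8 7-9-3-32-16-37-9-7-10-3-20 0-40 12-15 9-16 14 10 7 8 10 0 22 4 8 6 4 9 2 21 2 52 0 12 7 4 10 2 12 12 21 0 47-10 33 0 12 21 17 10 5 14 16 323-1z"/><path data-summit="158 143" d="M384 16l-300 0-7 3-11 0-7-3-42 0-1 143 11 3 11 6 27 20 18 20 7 3 18-1 12-5 14-11 15-2 9 6 9 14 15-2 25 4 17 0 11-8 11-20 36-39 8-21 18-10 24-25 12-7 32-36z"/><path data-summit="221 254" d="M23 160l-7 1 0 109 16 1 6 3 5 8 5 20 0 13-22 29 10 6 39 2 21 4 14-13 15-9 15-3 18-7 27-2 15 6 8 11 14 36 0 29 21-8 5-6 4-7-2-27 6-108 9-20 10-8 13-4-25-10-9-6-8-8-1-4-10 18-11 8-17 0-25-4-15 2-9-14-9-6-15 2-17 12-16 5-11 0-7-3-18-20-21-16z"/><path data-summit="192 470" d="M44 350l-4 1 3 8-1 28-17 33-1 21-8 14 0 4 11 1 12 6 35 38 4 6 0 32 6 19 17 13 7-9 8-5 15-4 15 2 21 6 10 6 7 8 4 14 79 0-2-7-10-9-10-5-21-17 0-12 10-33 0-47-12-21-2-12-4-10-12-7-52 0-27-3-8-5-5-8 0-22-14-14-12-6z"/>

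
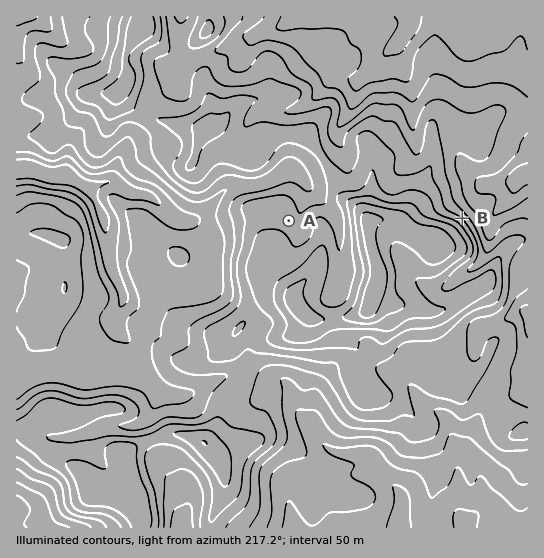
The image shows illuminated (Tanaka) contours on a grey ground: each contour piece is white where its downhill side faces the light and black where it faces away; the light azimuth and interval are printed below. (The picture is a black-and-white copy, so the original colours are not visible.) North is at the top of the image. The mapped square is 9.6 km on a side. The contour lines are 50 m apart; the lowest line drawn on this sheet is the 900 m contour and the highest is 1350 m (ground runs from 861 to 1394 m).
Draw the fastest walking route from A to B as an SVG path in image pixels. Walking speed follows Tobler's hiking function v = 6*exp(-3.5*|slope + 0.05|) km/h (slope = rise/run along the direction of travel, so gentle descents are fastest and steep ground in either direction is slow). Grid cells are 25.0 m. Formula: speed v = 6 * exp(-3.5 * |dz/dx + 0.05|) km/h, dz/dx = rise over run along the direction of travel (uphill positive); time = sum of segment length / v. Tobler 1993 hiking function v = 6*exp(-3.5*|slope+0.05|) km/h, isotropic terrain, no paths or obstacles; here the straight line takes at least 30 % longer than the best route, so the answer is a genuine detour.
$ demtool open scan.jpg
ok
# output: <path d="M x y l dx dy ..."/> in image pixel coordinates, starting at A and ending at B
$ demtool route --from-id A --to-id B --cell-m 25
<path d="M289 221l16-8 2-3 8-4 7 0 5-3 8-8 6-2 20 0 8-4 5 0 13 6 8 0 14-6 16 0 8 4 5 5 4 8 3 3 16 8 1 1"/>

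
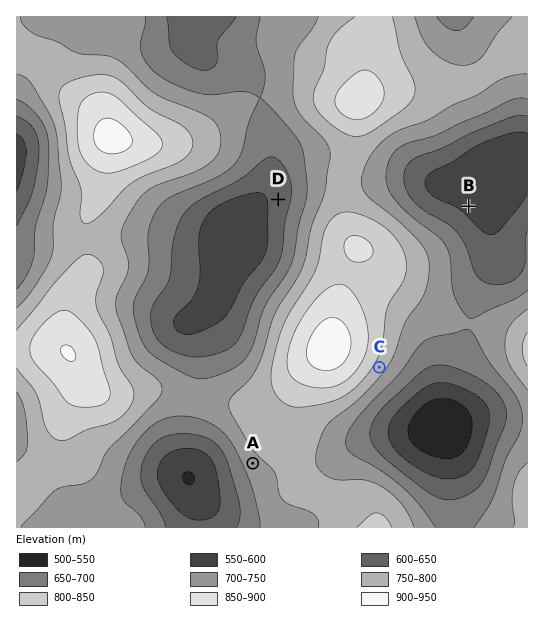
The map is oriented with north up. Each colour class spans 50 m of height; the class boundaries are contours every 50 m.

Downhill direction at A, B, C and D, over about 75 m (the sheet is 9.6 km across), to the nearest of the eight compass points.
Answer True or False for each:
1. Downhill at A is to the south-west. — True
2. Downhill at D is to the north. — False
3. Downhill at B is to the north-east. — True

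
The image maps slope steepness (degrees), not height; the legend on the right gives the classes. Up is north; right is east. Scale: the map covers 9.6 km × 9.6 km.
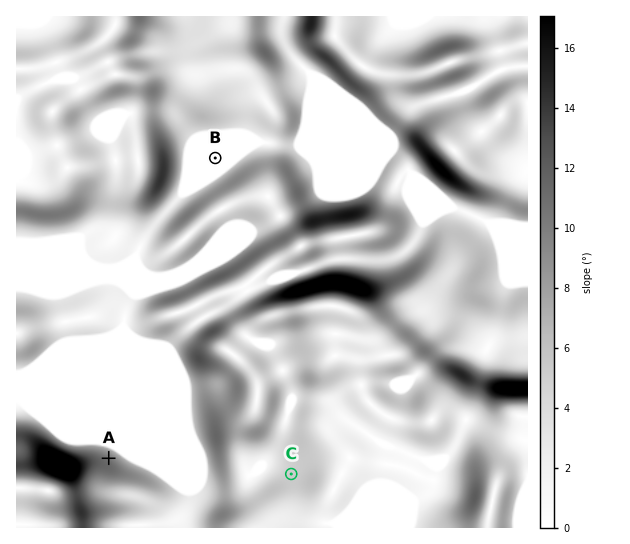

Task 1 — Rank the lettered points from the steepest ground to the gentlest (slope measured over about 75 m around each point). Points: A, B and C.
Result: A C B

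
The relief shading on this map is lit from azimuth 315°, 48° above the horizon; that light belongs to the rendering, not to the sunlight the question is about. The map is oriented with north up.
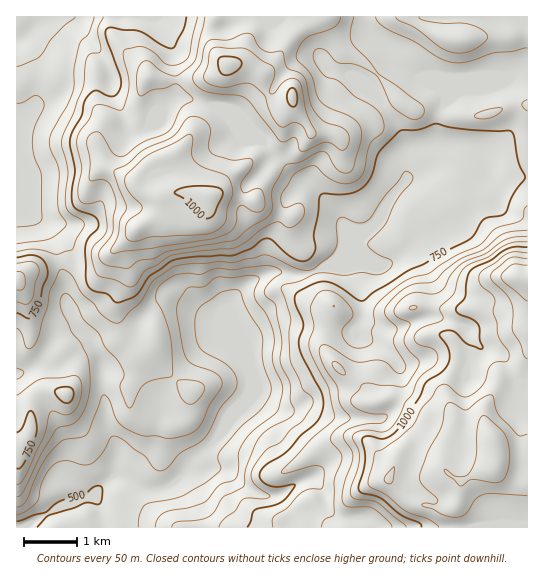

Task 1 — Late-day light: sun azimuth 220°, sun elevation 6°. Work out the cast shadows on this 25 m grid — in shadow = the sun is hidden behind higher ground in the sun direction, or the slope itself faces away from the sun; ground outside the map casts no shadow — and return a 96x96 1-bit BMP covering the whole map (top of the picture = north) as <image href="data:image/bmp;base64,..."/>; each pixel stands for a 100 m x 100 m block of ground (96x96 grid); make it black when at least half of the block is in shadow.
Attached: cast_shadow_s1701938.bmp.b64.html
<image width="96" height="96" href="data:image/bmp;base64,Qk2+BAAAAAAAAD4AAAAoAAAAYAAAAGAAAAABAAEAAAAAAIAEAAATCwAAEwsAAAIAAAAAAAAA////AAAAAAAAAAAAAAAAAAAAAAAAAAAD4AAAAAAAAAAAgAAH8AAAAAAAAAAAAAAf8APAAAAAAAAAAgA/8A/AAAAAAAAAAAD/8B/gwAAAAAAwAAB/8D/DwAAAAAA4AAAB8fADwAAAAAA4AAAAA8ABwAAAAAA4AAAAAYAAAAAAAAA8AAAAAAAAAAAAAAA8AAAAAAAAAAAAAAg8AAAAAAAAAAAAABw8AAAAAAAAAAAAABwcAAAAAAAAAAAAAB4OAAAAAAAAABgAAB4OAAAAAAAAAD4AAD8OAAAAAAAAAP4AAD8eAAAAAAAAA/8AAH8eAAAAAAAAB/8AAP8eAAAAAABAAf8AAP8eAAAAAAAAAB8AEP8eAAAAAAAAAAcAOP8IHAAAAAAAAAAAeP8AHgAAAAAAAAAAfH8APgAAAAAAAAeAfj+B/wAAAAAAAA+A/g8H/wAAf4AAAA/B/gAP/4AA/8AAAAfH/gAD/4AB/8AAA4fCPBAB/4AD/8AAD9+AADgAP8AH/+AAH/8AADAAD4AH/+AAH/4AAAAAB4AP/+AAP/wAAAAAAQAP/8AAP/AAEAAAAAAf/8AAP/AAOAAAAAAf/AAAH+AAeAAIAAAf+AAAB+AP+AAMAAA/8AAAAeAP8AAAAAA/8AAAAMADAAAAAAAf8AAAA4AAAAAHgAAf8AAAD4AAAAAPgAAP8AAAH8A+AAAfgAADwAAAP8B/AAA/AAAAAAAAf+B/AAA/AAAAAAAf//D/AAB/AAAAAAB///j/AAD/AAAAAAA///h/AAD/gAAAAAAAf/w/g8f/gAAAAAAAP/wf/+f/gAAAAAAAD/wP/+//wAAAAAAAA/gH////wAAAAAAAAHAB////wAAAAAAAAAAA////4AAAAAAAGAAAf/9/4AAAAAAAGAAAH/8/8AAAAAAAAAAABP8P8AAAAIAAAAAAAH8D4AMAA8AAAAAAAH8AgAAAA8HDAAAAAB8AAAAAAcPHgAAAAAcAAAAAAMPjgAAAAAEAAAAAAefjgAAAAAAAAAAAH//wAAAAAAAAAAAA//fwAAAAAAAAAAAA//vwAAAAAAAAAAAAP/jwAAAAAAAAABgAP/ggAPAAAAAAAHgAf/gAAPAAAAAAAHwA//wAAPAAAAAAAPzgf/4AAPgAAAAAAP38P/4AAPAAAAAAAPz+H/4AAeAAAAAAAPh+B/4AA+AAAAAAAAA+cfwA/+AAAAAAAAAefwAB/+QAAAAAACAEfgAB/+wAAAAAAHAA/gAD//wAAAAAAPAA/gAH//gIAAAAAfAAfgAH//g8AAAAAfAAAAAP//h8AAAAAfAAAAAP//j8AAAAAPAAAAAP//H8AAAAAHAAAAAf/+P4AAAAAAAYAAA//8PgAAAAAAB+AAH//8YAAAAAAIB/AAf//4gAAAAAAYD/AH///xAAAAAAAwD/A////yAAAAAAAwH/h////8AAAAAAAAH/B////4AAAAAAAA//D////4AAAAAAAB//B//wP8AAfwAAAD//g//wD8AB/wAAAH//Af/wB8AD/4AAAH//AH/wD8AB/4A="/>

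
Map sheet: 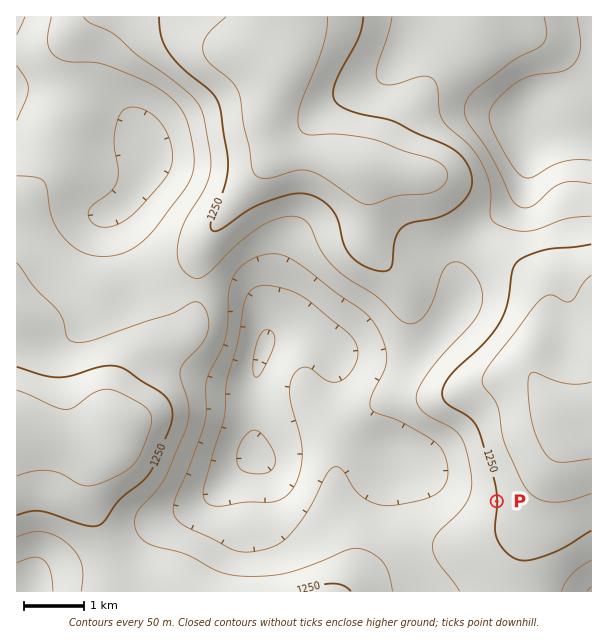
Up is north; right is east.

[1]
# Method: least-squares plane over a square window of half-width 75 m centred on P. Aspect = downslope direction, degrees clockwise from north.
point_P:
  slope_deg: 5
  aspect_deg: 270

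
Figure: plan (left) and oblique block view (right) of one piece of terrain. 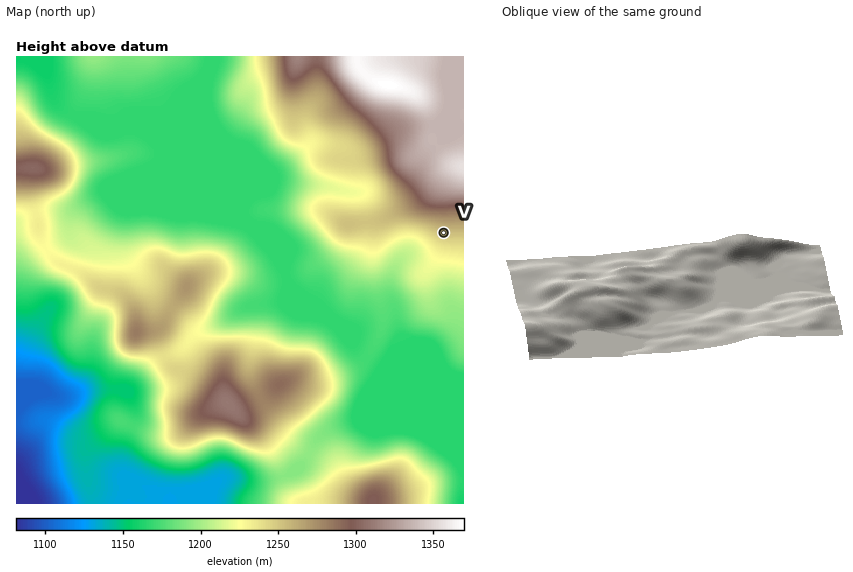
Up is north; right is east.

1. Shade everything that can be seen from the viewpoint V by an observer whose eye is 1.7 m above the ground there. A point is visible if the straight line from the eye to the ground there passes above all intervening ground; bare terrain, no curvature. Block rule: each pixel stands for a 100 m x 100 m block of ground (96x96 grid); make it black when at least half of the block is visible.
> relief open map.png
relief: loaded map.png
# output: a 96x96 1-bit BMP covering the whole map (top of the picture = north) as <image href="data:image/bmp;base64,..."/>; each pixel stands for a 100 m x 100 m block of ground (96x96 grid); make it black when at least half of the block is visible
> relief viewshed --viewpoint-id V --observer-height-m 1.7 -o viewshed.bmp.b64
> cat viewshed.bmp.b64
<image width="96" height="96" href="data:image/bmp;base64,Qk2+BAAAAAAAAD4AAAAoAAAAYAAAAGAAAAABAAEAAAAAAIAEAAATCwAAEwsAAAIAAAAAAAAA////AAAAAAAAAAAAAAAAHwAD/wAAAAAAAAAA/8A//wAAAAAAAAAB/////4AAAAAAAAAB//////8AAAAAAAAA//////8AAAAAAAAAf/////8AAAAAAAAAP/////8AAAAAAAAAH/////8AAAAAAAAADf////8AAAAAAAAAA/////8AAAAAAAAAB/////8AAAAAAAAAB/////8AAAAAAAAAA/////8AAAAAAAAAAf////8AAAAAAAAAAP////8AAAAAAAAAAH////8AAAAAAAAAAD////8AAAAAAABgAD////8AAAAAAADgAB////8AAAAAAADAAA////8AAAAAAAHAAAf///8AAAAAAAPAAA////8AAAAAAAfAAB////8AAAAAAA/AB/////8AAAAAAA/AH/////8AAAAAAA/Af/////8AAAAAAA/A//////4AAAAAAA/D//////wAAAAAAA/H//////wAAAAAQA/v//////gAAAAA4A////////gAAAAA4B///////w4AAAAB8B//////+A8AAAAB8P//////8AcAAAAx////////gAcAAAA/////////AAcAAAA/////////AAcAAAA/////////AA8AAAB/////////AA8AAAB5///////+AB8AAABw///////+AP8AAAAAf//////+A/8AAAAAP/////P+Af8AAAAAD///8AP+Af8AAAAAD//+AAP+Af8AAAAAD//8AAH+AP8AAAAAD//4AAAfAf8AAAAAB//wAAAPA/8AAAAAB//gAAAPh/8AAAAAB//gAAAP//8AAAAAB//AAAAP//8AAAAA9/+AAAAP//8A4AAB4f8AAAAP//8B4AAD4f4AAAAP//8D/wAD4fAAAAAP//8H8eAHAAAAAAAP8H8HgAAAAAAAAAGP8D8HAAAAAAAAAAH/8D8GAAAAAAAAAAH/+H8MAAAAAAAAAAH///8AAAAAAAAAAAHD//8AAAAAAAAAAAAAf/8AAAAAAAAAAAAAA/8AAAAAAAAAAAAAAP8AAAAAAAAAAAAAAH/wAAAAAAAAAAAAAB/8AAAAAAAAAAAAAAf/gAAAAAAAAAAAAAH/4AAAAAAAAAAAAAA/8AAAAAAAAAAAAAAf8AAAAAAAAAAAAAAP8AAAAAAAAAAAAAAP8AAAAAAAAAAAAAAP4AAAAAAAAAAAAAAH4AAAAAAAAAAAAAAHwAAAAAAAAAAAAAAHAAAAAAAAAAAAAAAMAAAAAAAAAAAAAAAAAAAAAAAAAAAAAAAAAAAAAAAAAAAAAAAAAAAAAAAAAAAAAAAAAAAAAAAAAAAAAAAAAAAAAAAAAAAAAAAAAAAAAAAAAAAAAAAAAAAAAAAAAAAAAAAAAAAAAAAAAAAAAAAAAAAAAAAAAAAAAAAAAAAAAAAAAAAAAAAAAAAAAAAAAAAAAAAAAAAAAAAAAAAAAAAAAAAAAAAAAAAAAAAAAAAAAAAAAAAAAAAAAAAAAAAAAAAAAAAAAAAAAAAAAAAAAAAAAAAAAAAAAAAAAAAAAAAAAAAAAAAAAAA="/>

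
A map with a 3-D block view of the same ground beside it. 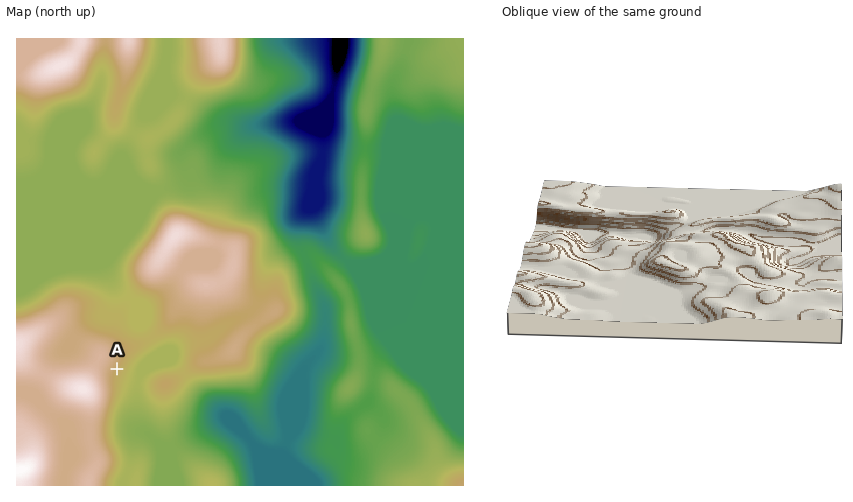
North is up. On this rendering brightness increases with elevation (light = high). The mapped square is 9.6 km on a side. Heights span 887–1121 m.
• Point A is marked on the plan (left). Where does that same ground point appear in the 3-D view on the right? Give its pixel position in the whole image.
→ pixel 756 287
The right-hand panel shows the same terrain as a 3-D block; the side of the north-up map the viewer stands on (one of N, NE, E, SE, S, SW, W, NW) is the W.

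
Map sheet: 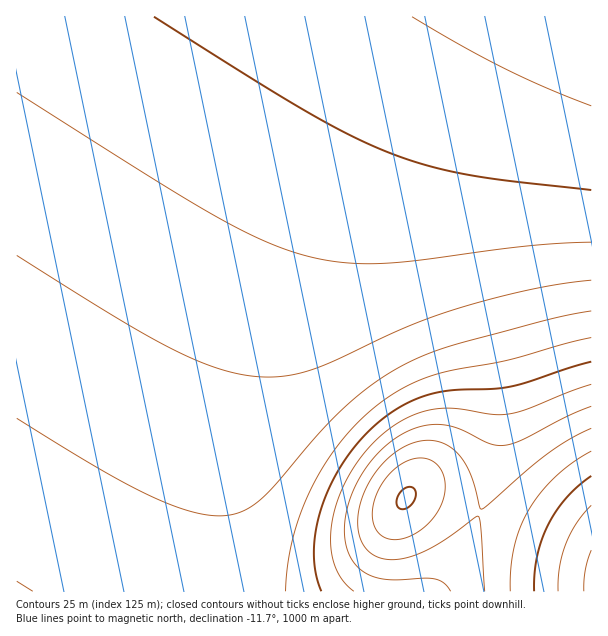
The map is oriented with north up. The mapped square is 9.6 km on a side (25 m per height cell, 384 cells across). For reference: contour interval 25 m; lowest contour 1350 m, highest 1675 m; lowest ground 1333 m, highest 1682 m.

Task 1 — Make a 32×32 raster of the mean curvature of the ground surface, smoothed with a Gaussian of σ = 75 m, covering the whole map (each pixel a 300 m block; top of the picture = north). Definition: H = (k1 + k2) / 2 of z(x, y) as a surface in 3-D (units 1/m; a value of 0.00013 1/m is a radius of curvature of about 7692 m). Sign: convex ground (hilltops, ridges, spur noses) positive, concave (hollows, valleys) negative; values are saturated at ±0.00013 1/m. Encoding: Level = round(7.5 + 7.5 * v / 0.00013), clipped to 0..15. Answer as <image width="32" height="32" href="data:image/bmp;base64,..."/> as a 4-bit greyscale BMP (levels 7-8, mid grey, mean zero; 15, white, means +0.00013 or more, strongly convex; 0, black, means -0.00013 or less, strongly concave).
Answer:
<image width="32" height="32" href="data:image/bmp;base64,Qk12AgAAAAAAAHYAAAAoAAAAIAAAACAAAAABAAQAAAAAAAACAAATCwAAEwsAABAAAAAAAAAAAAAAABEREQAiIiIAMzMzAERERABVVVUAZmZmAHd3dwCIiIgAmZmZAKqqqgC7u7sAzMzMAN3d3QDu7u4A////AHd3d3d3d3dmeJmGVWZ4iJl3d3d3d3d3ZnirqGVWeIiZd3d3d3d3dmZ4vduGVWeImXd3d3d3d3ZlaL7+p1VniJl3d3d3d3d3ZVeu/9llV3iZd3d3d3d3d2VWnf/7dVZ4iXd3d3d3d3dlVXv//JZmeIl3d3d3d3d3ZlRoz/2nZniId3d3d3d3d3ZVVpzcqGZ3iHd3d3d3d3d3ZVV5qph2d4h3d3d3d3d3d2ZVZ4mId3eId3d3d3d3d3d2ZWZ4h3d3eHd3d3d3d3d3d2ZmZ3d3d3d3d3d3d3d3d3d2Zmd3d3d3d3d3d3d3d3d3d3d3d3d3d3d3d3d3d3d3d3d3d3d3d3d3d3d3d3d3d3d3d3d3d3d3d3d3d3d3d3d3d3d3d3d3d3d3d3d3d3d3d3d3d3d3d3d3d3d3d3d3d3d3d3d3d3d3d3d3d3d3d3d3d3d3d3d3d3d3d3d3d3d3d3d3d3d3d3d3d3d3d3d3d3d3d3d3d3d3d3d3d3d3d3d3d3d3d3d3d3d3d3d3d3d3d3d3d3d3d3d3d3d3d3d3d3d3d3d3d3d3d3d3d3d3d3d3d3d3d3d3d3d3d3d3d3d3d3d3d3d3d3d3d3d3d3d3d3d3d3d3d3d3d3d3d3d3d3d3d3d3d3d3d3d3d3d3d3d3d3d3d3d3d3d3d3d3d3d3d3d3d3d3d3d3"/>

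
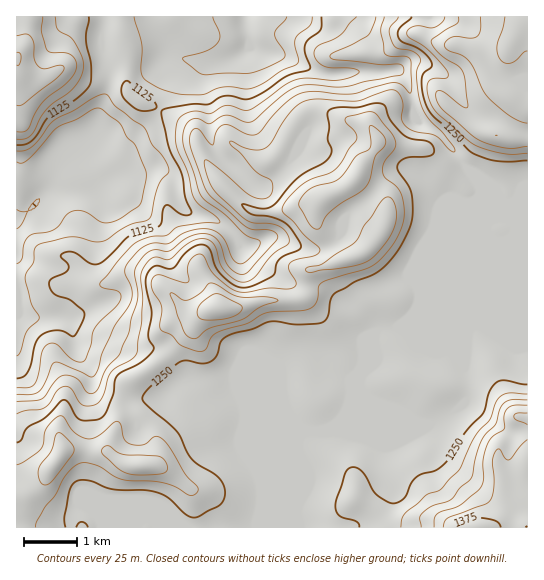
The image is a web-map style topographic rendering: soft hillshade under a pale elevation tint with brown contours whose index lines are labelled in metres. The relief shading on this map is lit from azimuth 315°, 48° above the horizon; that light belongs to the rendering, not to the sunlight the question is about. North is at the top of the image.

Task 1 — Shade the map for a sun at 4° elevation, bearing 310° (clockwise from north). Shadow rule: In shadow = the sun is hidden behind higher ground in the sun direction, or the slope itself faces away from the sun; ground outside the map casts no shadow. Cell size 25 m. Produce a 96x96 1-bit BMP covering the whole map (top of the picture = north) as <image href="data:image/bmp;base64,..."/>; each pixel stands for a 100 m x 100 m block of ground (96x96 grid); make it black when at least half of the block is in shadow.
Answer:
<image width="96" height="96" href="data:image/bmp;base64,Qk2+BAAAAAAAAD4AAAAoAAAAYAAAAGAAAAABAAEAAAAAAIAEAAATCwAAEwsAAAIAAAAAAAAA////AAAAAAAAAAAAAAAAAAAAAAAAAAAAAAAAAAAAAAABwAAAAAAAAAAAAAAH+AAAAAAAAAAAAAAP/gAAAAAAAAAAAAAH/gA8AAAAAAAAAAAH/wH8AAAAAAAAAAAD/wf8AAAAAAAAAAAD/w/8AAAAAAAAAAAD/w/8AAAAAAAAAAAB/gf4AAAAAAAAAAAB/AAAAAAAAAAAAAAA+AAAAAAAAAAAAAAAeAAAAAAAAAAAAAAAMAAAAAAAAAAAAAAAAAAAAAAAAAAAAAAAAAAAAAAAAAAAAAAAAAAAAAAAAAAAAAAAAAAAAAAAAAAAAAAAAAAAAAAAAAAAAAAAAAAAAAAAAAAAAAAAAAAAAAAAAAAAAAAAAAAAAAAAAAAAAAAAAAAAAAAAAAAAAAAAAAAAAAAAAAAAAAAAAADAAAAAAAAAAAAAAAHwAAAAAAAAAAAAAAD4AAAAAAAAAAAAAAB8AAAAAAAAAAAAAAA8A+AAAAAAAAAAAAAMD//wAAAAAAAAAAAAH//wAAAAAAAAAAAAH//4AAAAAAAAAAAAP//4AAAAAAAAAAAAP//4AAAAAAAAAAAAP//4AAAAAAAAAAAAP//8AAAAAAAAAAAAP///AAAAAAAAAAAAH///4AAAAAAAAAAAD///8AAAAAAAAAAAAf//8AAAAAAAAAAAAA//8AAAAAAAAAAAAAAB/AAAAAAAAAAAAAAA///wAAAAAAAAAAAAf//wAAAAAAAAAAAAf//4AAAAAAAAAAAB///8AAAAAAAAA8AB///+AAAAAAAAB8AAH//+AAAAAAAAD8AAB//+AAAAAAAAD8AAAP//AAAAAAAAD4AAAD//AAAAAAAAB4AAAB/+AAAAAAAAAwAAAA/+AAAAAAAAAAfAAAf+AAAAAAAAAA/AAAf8AAAAAAAAAA/AAAP8AAAAAAAAAA+AOAP8AAAAAAAAAAYAfAH4AAAAAAAAAAAAfgH4AAAAAAAAAAAAP4HwAAAAAAAAAAAAH8HgAAAAAAAAAAAAB/DAAAAADgAAAAAAAfAAAAAAPwAAAAAAAPgAAAAB/wAAAAAAAP/wAAAH/4AAAAAAAH/wAAMf/4AAAAAAAD/wAA8//8AAAAAAAD/gAB9//+AAAAAAAB/AAH////AAAAAAAA+AAP////AAAAAAAA8AAf////gAAAAAAAcAAED///wAAAAAAAAAAAD///wAAAAAAAAAAAB///gAAAAAAAAgAAA///gAAAAAAADgAAA///gAAAAAAAHgAAA///AAAAAAAAHgAAA//+AAAAAAAADAAAAf/+AAAAAAAADAAAAP/8AAAAAAAAAAAAAH/8AAAAAAAAAAAAAD/8AAAAAAAAAAAAAA/4AAAAAAAAAAAAAAf4EAAAAAH/4AAAAAPwOAAAAAP/+AAAA4HwGAAAAAD//AAAA4DwGAAAAAAAPgAAA8DwAAAAAAAAHwAAAcDwAAAAAAAADgAAAMDwAAAAAAAAAAAAAODwAAAAAAAAAAAAAPDwAAAAAAAAAAAAAODwAAAAAAAAAAAAAOBgAAAAAAAAAAAAA="/>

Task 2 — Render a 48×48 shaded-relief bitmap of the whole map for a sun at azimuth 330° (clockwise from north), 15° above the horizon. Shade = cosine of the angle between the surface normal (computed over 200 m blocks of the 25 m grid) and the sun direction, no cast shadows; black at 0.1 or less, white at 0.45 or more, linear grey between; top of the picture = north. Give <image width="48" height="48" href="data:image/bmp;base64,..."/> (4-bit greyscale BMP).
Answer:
<image width="48" height="48" href="data:image/bmp;base64,Qk32BAAAAAAAAHYAAAAoAAAAMAAAADAAAAABAAQAAAAAAIAEAAATCwAAEwsAABAAAAAAAAAAAAAAABEREQAiIiIAMzMzAERERABVVVUAZmZmAHd3dwCIiIgAmZmZAKqqqgC7u7sAzMzMAN3d3QDu7u4A////AFVVZ3d3d3d2VVZmd3d3d2ZniZmr3cuYiFVFZ3d3d3d2VVVmd3d3iHZniau83cuYeGVDVnd2ZmZmVFVmd3d3iIdniau8zMuYd4dDNWZlRERWZmZmd3d3iJh3eJqqu7uYd5hjJFVTIRJGeHd3d3d3eJh3eImaqqqYd5mVEkVVVERWiId3d3d3eIiHiIiJqqqYh6q5Q1Znmpd3d3d3d3d3eIiHeIiIqruYiJq6dniIm6l3d3d3d3d3eIh3d4iImry5mZmqmJqneZmHZmZ3d3d3d3d3d3eIir3aiJq7iJq4d4h3d2Znd3d3d3d3d3d3ib3bd6vMmJqpd4h3d3d3d3d2Znd3d3dmeJvcqczdqJupd3d3d3d3d3d3Zmd3d3ZmZ4m97d3dp5u4ZWZ3d3d3d3d3d3d3dmZmZnis3czMuZvKdUVnd2d3d3d3d3d3d3d3d3iaqru7u6vduWRFZVZ3d3d3d3d3d3d4d3iIiKqqqqrN3JZUREVnd3d3d2d3d3d3d3iIiKqpiZqquphkMzRmd2ZmZmd3d3d3d3iHd5q6iJmqqoZlQyI1VmZmZmZ3d3d3d3d3d4q6mJqqqqdmUgABNVVVVmZmd3d3d3d3d4iIiJqruql3dRAAAjREVmZmZnd3d3d3d4d2Zniby5mIqXVUIjMzRmZmZmd3d3d3d4d2ZmZ4u5eJrLq8qHdlRFZndmd3d3d3d4d3d3dmi6iZm7vf7KmGQ0RWd3d3d3d3d5mIiImYi8u5iJq93Kh2QhEjVnd3d3d3d6qId4q7vNzLl3ec3KqpdTEAJGd3d3d3d6qYiIm8ze3eyWWKzcy6qpdBAlZ3d3d3d6q7qYms3e3v/IZni8uXeKqFEDV3d3d3d6u7uYmrzd3P/7hkNXd1VnmYQSRnd3d3d5maqYirzMus3adTIjRmVWiZcyRnd3d3d3iJmZiJqrmZl2RFZmZnVFeJhTRnd3d3d1Z4mYiIiamIdURomruYdDRol1Vmd3d3d1VniHd4eJqYh1aImb3LqGNHmGZmZnd3d1Vnd3d3eJqZmHiHZovNzKdFeHZmZndmZlVmd3d3d3mIiJmHZmirzMpkVmZmZ2ZVRDNWd3d3d3d3iJdniGeJmruVNFVWd1QyEQAlZ3eHd3eIiId4moZ4iJunNFdndkMhEQADVnd3d3eamZiJqpdoiHmYZoqoZURFVBAANFZnZWeburuqu6hniHiIh4qWRWeHZUIAATVlVWec3My7zLqHiaq5dmh0Rnh3ZVMAABNVVmis3My7zdy5q83chVd2Z3dmZlQgASNXeIiau8y73u7czd3uuIiZiHdmd1VCETRoiImZmru6ze7t3d3d3Kq6mId3d1Z2MjV4hniIiJmZrN7cmIiZqqvKh3d2ZlaJhUZ3dWd3d3eJmry5dURFRGmXVWd2VmV5p1Z3ZVZ3ZmZoiImZmHdmUyRmVXiHZYZol1Z3ZmZmZmZnd3iru6qZhkNpmIiIdodWdlV3dmZmZ2Znd4mrqZqqqqisypmIdoZWd1V4dmZmd3ZniImrqImrvMy8y5iIhw=="/>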